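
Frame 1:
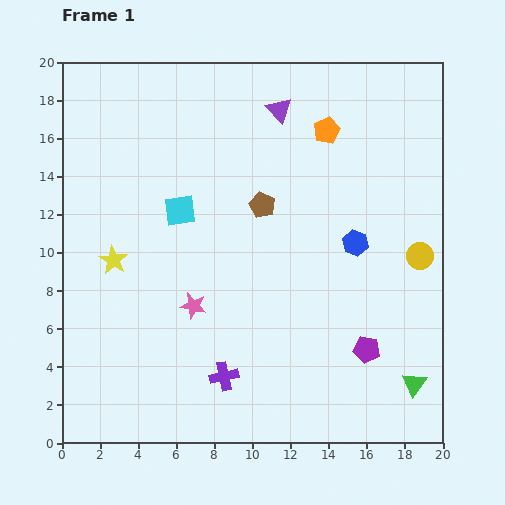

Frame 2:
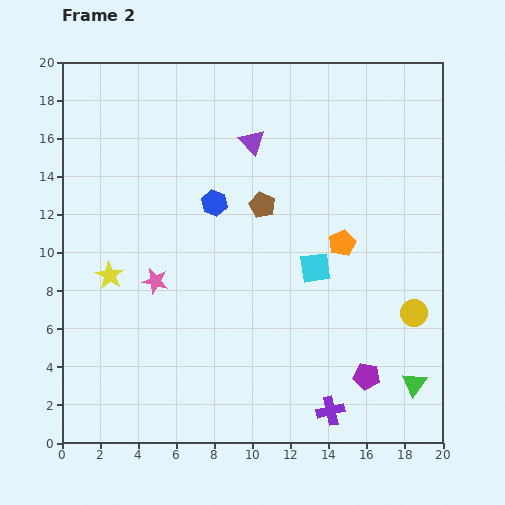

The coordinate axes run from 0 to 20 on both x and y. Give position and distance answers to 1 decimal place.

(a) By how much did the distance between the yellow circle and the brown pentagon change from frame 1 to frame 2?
+1.1

Distance in frame 1: 8.7. Distance in frame 2: 9.8.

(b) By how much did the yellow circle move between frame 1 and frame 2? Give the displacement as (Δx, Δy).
(-0.3, -3.0)

The yellow circle was at (18.8, 9.8) in frame 1 and (18.5, 6.8) in frame 2.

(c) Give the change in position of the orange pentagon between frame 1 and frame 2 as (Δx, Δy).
(0.8, -5.9)

The orange pentagon was at (13.9, 16.4) in frame 1 and (14.7, 10.5) in frame 2.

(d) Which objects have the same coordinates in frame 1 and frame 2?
the green triangle, the brown pentagon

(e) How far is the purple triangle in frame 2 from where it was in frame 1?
2.2

The purple triangle moved from (11.4, 17.5) to (10.0, 15.8), a distance of √(1.4² + 1.7²) ≈ 2.2.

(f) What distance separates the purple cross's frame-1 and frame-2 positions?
5.9

The purple cross moved from (8.5, 3.5) to (14.1, 1.7), a distance of √(5.6² + 1.8²) ≈ 5.9.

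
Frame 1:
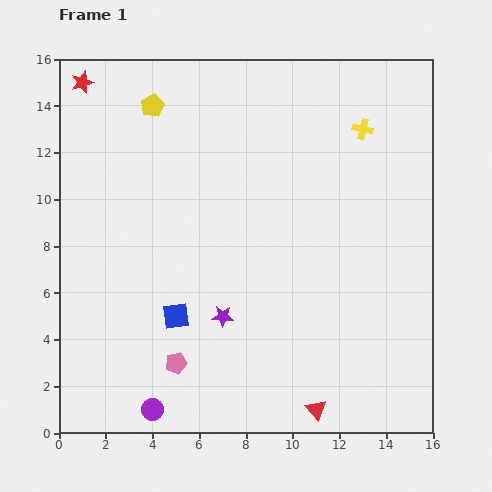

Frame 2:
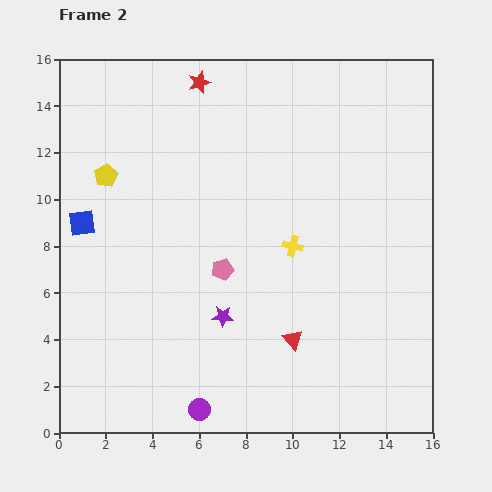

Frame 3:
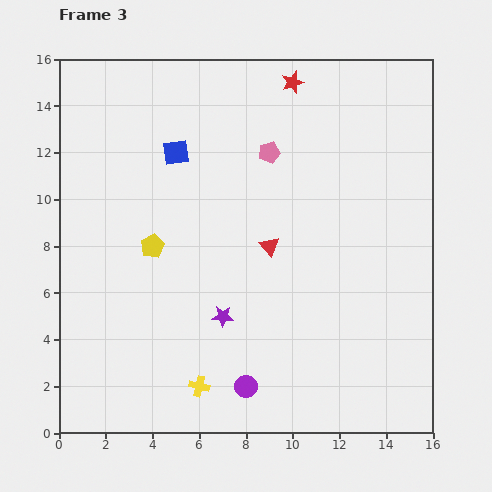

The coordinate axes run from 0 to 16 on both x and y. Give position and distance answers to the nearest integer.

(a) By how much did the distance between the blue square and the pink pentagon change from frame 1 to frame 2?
+4

Distance in frame 1: 2. Distance in frame 2: 6.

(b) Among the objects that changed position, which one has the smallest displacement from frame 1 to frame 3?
the purple circle

(moved 4)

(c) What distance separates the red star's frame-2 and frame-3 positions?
4

The red star moved from (6, 15) to (10, 15), a distance of √(4² + 0²) ≈ 4.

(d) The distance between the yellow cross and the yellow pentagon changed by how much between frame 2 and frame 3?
-3

Distance in frame 2: 9. Distance in frame 3: 6.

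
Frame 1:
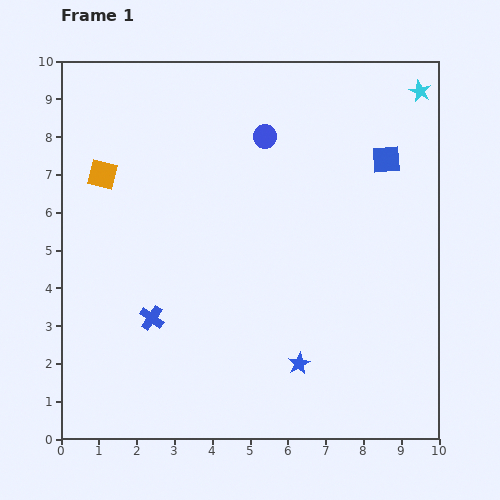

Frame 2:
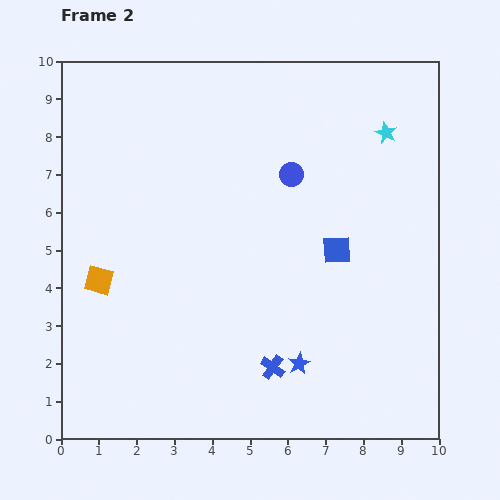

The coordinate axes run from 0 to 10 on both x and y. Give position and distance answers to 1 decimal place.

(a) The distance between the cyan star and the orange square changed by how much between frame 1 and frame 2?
-0.2

Distance in frame 1: 8.7. Distance in frame 2: 8.5.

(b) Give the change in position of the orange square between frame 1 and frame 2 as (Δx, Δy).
(-0.1, -2.8)

The orange square was at (1.1, 7.0) in frame 1 and (1.0, 4.2) in frame 2.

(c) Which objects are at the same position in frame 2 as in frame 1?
the blue star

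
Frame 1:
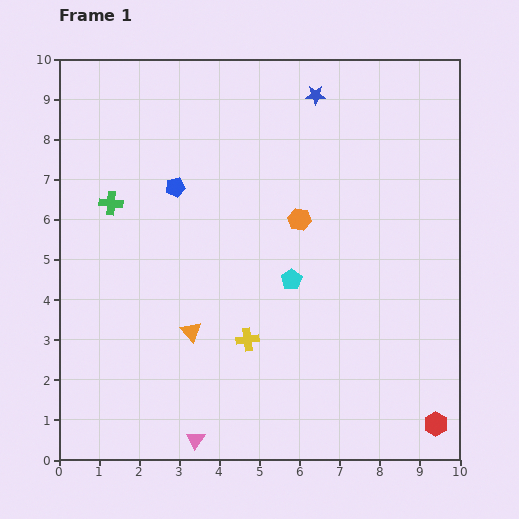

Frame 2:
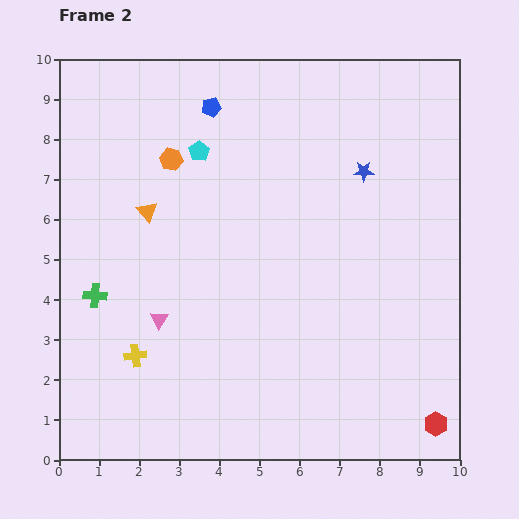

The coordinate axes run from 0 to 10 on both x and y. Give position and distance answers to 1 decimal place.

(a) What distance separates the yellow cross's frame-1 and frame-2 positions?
2.8

The yellow cross moved from (4.7, 3.0) to (1.9, 2.6), a distance of √(2.8² + 0.4²) ≈ 2.8.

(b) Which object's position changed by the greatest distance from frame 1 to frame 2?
the cyan pentagon

(moved 3.9; next 3.5)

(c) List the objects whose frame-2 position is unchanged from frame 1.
the red hexagon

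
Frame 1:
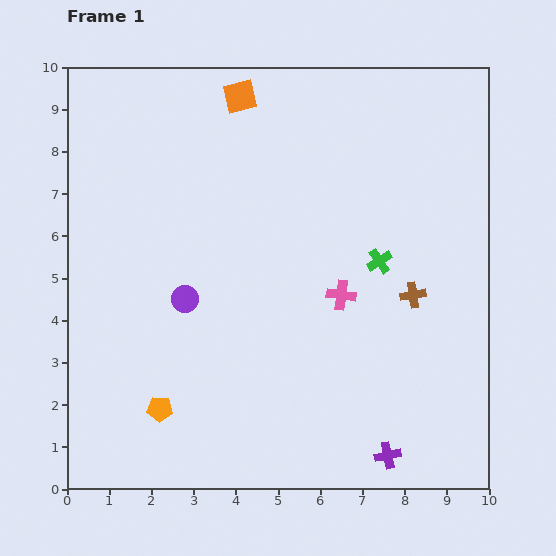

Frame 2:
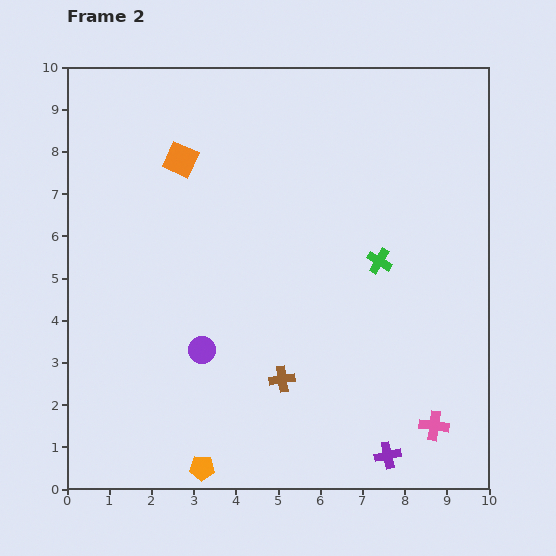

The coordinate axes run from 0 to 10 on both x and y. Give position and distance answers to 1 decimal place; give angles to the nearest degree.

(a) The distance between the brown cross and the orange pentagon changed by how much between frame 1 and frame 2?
-3.8

Distance in frame 1: 6.6. Distance in frame 2: 2.8.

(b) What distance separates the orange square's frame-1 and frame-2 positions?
2.1

The orange square moved from (4.1, 9.3) to (2.7, 7.8), a distance of √(1.4² + 1.5²) ≈ 2.1.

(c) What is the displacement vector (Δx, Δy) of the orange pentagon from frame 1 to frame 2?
(1.0, -1.4)

The orange pentagon was at (2.2, 1.9) in frame 1 and (3.2, 0.5) in frame 2.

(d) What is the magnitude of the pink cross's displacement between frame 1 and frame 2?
3.8

The pink cross moved from (6.5, 4.6) to (8.7, 1.5), a distance of √(2.2² + 3.1²) ≈ 3.8.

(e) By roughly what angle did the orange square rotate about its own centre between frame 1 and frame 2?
37° clockwise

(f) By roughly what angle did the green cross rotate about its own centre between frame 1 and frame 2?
26° counter-clockwise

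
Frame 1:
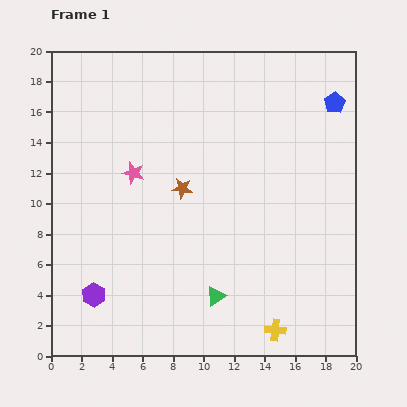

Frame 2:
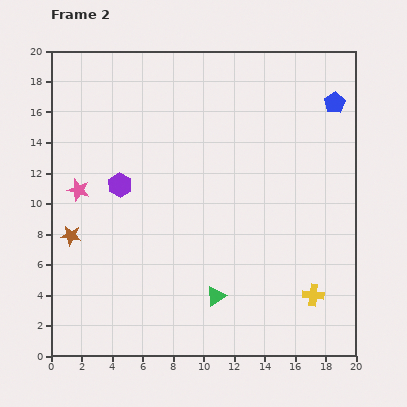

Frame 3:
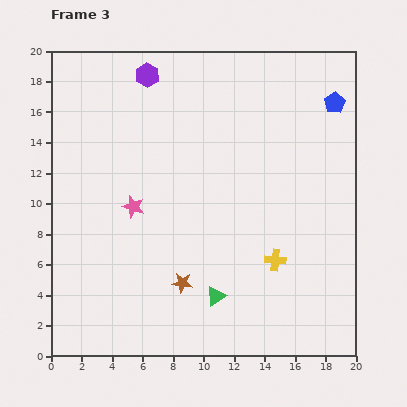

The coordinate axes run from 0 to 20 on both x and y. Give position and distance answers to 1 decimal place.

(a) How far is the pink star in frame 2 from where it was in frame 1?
3.8

The pink star moved from (5.4, 12.0) to (1.8, 10.9), a distance of √(3.6² + 1.1²) ≈ 3.8.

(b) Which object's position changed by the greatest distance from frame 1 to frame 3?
the purple hexagon

(moved 14.8; next 6.2)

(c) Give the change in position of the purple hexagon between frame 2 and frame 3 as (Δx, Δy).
(1.8, 7.2)

The purple hexagon was at (4.5, 11.2) in frame 2 and (6.3, 18.4) in frame 3.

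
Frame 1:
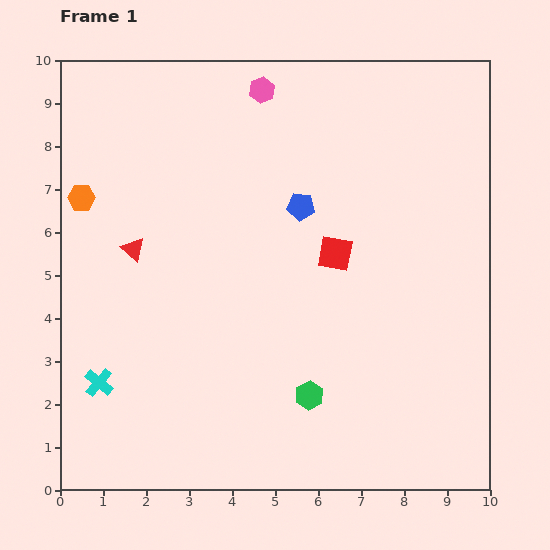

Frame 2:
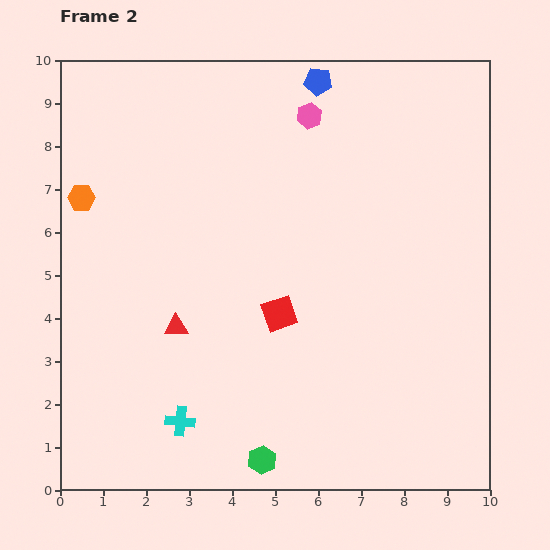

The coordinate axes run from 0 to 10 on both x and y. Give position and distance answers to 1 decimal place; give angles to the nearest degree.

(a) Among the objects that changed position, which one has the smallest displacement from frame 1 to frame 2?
the pink hexagon

(moved 1.3)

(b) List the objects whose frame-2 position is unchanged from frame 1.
the orange hexagon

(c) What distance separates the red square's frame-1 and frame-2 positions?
1.9

The red square moved from (6.4, 5.5) to (5.1, 4.1), a distance of √(1.3² + 1.4²) ≈ 1.9.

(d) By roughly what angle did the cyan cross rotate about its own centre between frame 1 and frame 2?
34° counter-clockwise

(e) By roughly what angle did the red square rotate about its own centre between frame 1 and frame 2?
29° counter-clockwise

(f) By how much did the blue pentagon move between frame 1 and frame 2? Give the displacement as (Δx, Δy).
(0.4, 2.9)

The blue pentagon was at (5.6, 6.6) in frame 1 and (6.0, 9.5) in frame 2.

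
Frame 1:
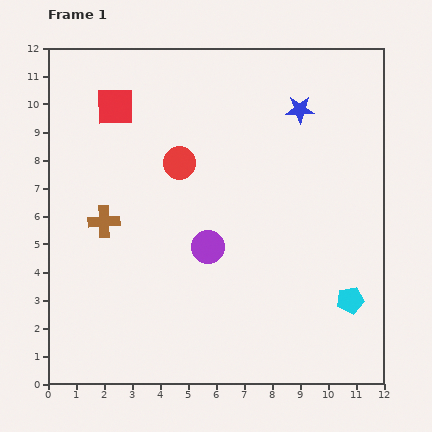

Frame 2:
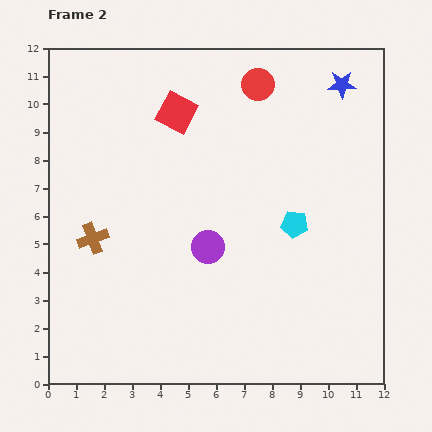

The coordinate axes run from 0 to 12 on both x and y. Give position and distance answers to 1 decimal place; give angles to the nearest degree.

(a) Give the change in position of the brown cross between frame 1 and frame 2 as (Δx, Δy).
(-0.4, -0.6)

The brown cross was at (2.0, 5.8) in frame 1 and (1.6, 5.2) in frame 2.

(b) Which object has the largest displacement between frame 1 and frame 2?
the red circle

(moved 4.0; next 3.4)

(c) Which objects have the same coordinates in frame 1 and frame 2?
the purple circle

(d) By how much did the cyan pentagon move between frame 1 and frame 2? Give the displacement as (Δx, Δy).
(-2.0, 2.7)

The cyan pentagon was at (10.8, 3.0) in frame 1 and (8.8, 5.7) in frame 2.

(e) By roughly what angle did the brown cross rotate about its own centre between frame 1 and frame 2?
18° counter-clockwise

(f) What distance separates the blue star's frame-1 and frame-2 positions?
1.7

The blue star moved from (9.0, 9.8) to (10.5, 10.7), a distance of √(1.5² + 0.9²) ≈ 1.7.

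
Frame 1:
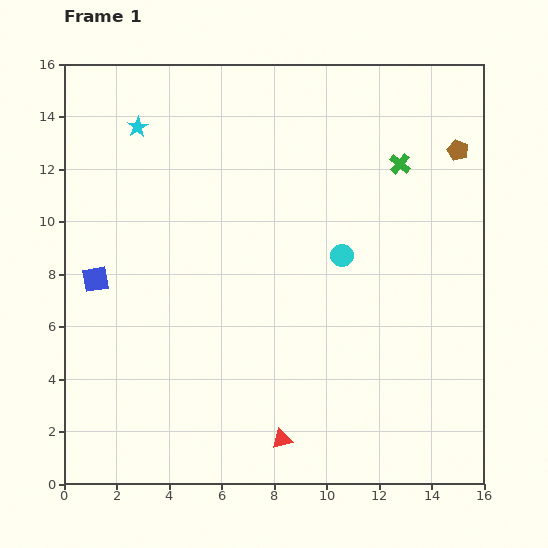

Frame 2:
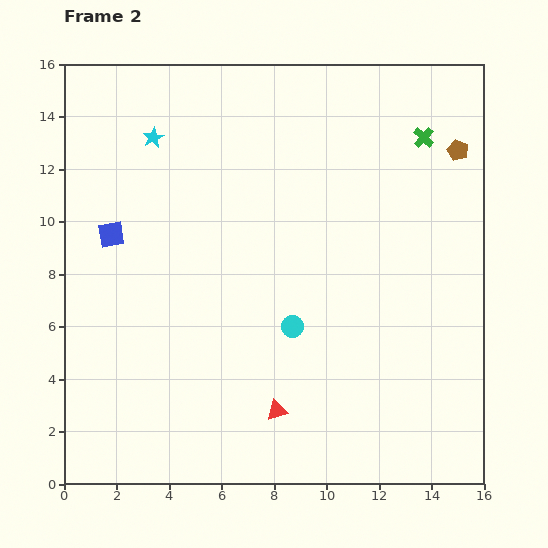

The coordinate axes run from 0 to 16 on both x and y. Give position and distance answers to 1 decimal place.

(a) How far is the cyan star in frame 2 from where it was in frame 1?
0.7

The cyan star moved from (2.8, 13.6) to (3.4, 13.2), a distance of √(0.6² + 0.4²) ≈ 0.7.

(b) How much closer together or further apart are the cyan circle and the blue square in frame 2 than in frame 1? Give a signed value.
-1.7

Distance in frame 1: 9.4. Distance in frame 2: 7.7.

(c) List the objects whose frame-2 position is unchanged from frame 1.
the brown pentagon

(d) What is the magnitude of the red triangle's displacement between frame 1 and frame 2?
1.1

The red triangle moved from (8.3, 1.7) to (8.1, 2.8), a distance of √(0.2² + 1.1²) ≈ 1.1.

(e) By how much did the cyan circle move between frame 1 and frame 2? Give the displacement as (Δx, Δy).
(-1.9, -2.7)

The cyan circle was at (10.6, 8.7) in frame 1 and (8.7, 6.0) in frame 2.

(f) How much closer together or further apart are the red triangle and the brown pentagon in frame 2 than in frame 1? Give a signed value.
-0.8

Distance in frame 1: 12.9. Distance in frame 2: 12.1.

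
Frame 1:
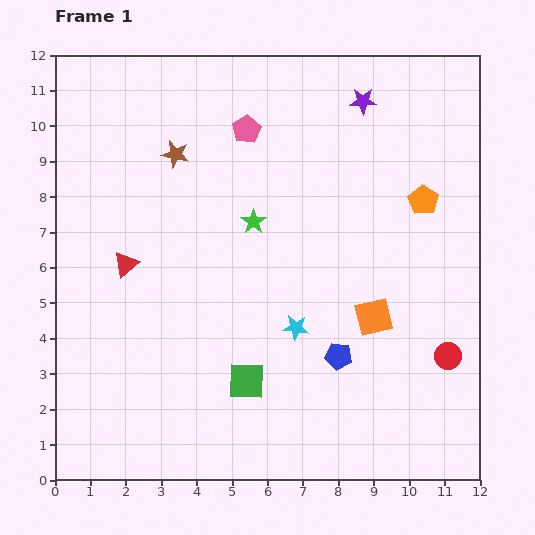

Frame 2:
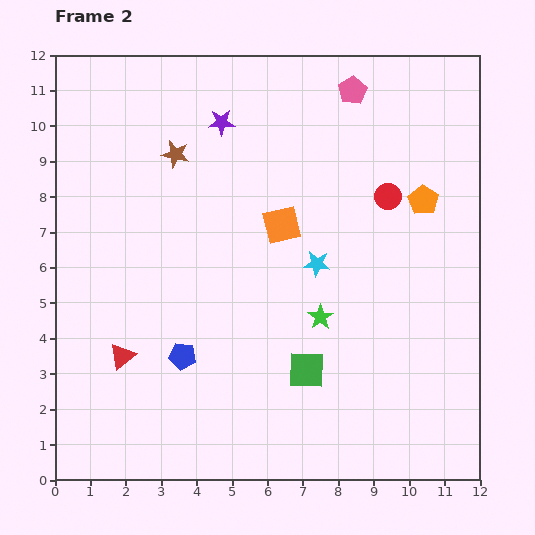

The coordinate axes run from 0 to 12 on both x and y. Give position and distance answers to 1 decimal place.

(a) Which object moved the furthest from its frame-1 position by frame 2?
the red circle

(moved 4.8; next 4.4)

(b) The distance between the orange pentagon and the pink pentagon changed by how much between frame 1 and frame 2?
-1.7

Distance in frame 1: 5.4. Distance in frame 2: 3.7.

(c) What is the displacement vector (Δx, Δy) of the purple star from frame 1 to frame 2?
(-4.0, -0.6)

The purple star was at (8.7, 10.7) in frame 1 and (4.7, 10.1) in frame 2.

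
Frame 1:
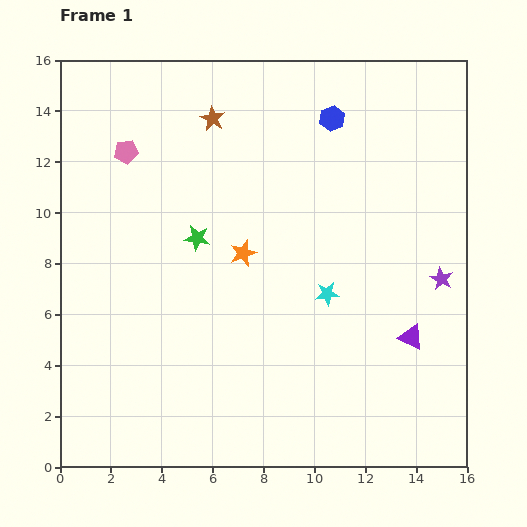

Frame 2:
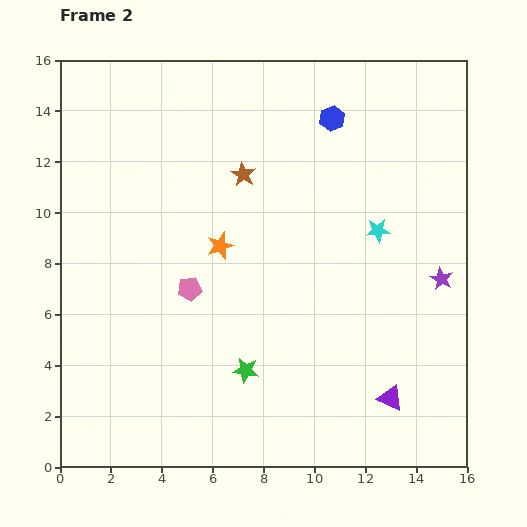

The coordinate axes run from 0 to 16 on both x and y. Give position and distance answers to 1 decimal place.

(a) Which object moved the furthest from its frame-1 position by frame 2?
the pink pentagon

(moved 6.0; next 5.5)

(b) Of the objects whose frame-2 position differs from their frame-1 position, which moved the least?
the orange star

(moved 0.9)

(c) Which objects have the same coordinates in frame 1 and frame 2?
the blue hexagon, the purple star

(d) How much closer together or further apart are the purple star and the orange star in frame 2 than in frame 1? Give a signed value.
+0.9

Distance in frame 1: 7.9. Distance in frame 2: 8.8.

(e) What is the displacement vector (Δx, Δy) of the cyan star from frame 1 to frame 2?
(2.0, 2.5)

The cyan star was at (10.5, 6.8) in frame 1 and (12.5, 9.3) in frame 2.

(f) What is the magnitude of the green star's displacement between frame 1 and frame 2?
5.5

The green star moved from (5.4, 9.0) to (7.3, 3.8), a distance of √(1.9² + 5.2²) ≈ 5.5.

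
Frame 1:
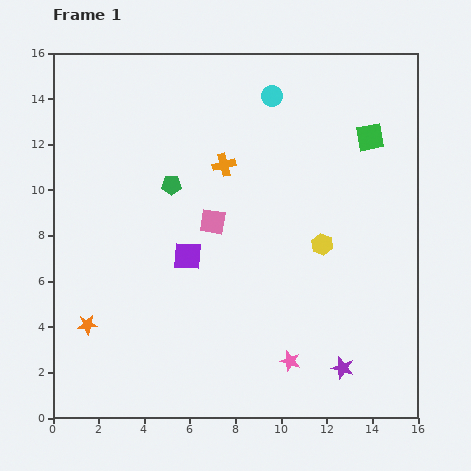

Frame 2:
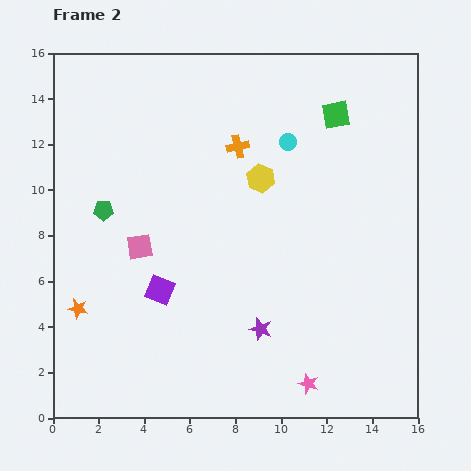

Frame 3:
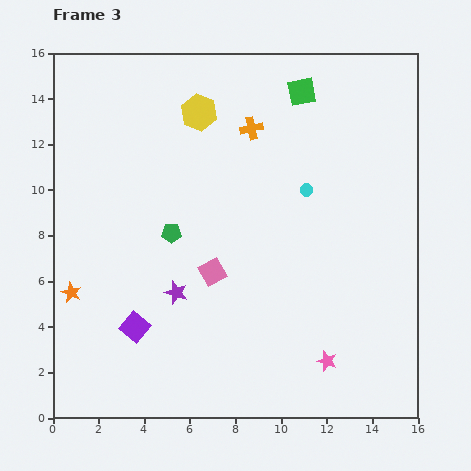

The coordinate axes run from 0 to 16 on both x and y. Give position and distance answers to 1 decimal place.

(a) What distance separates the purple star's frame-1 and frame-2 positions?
4.0

The purple star moved from (12.7, 2.2) to (9.1, 3.9), a distance of √(3.6² + 1.7²) ≈ 4.0.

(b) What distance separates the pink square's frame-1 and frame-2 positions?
3.4

The pink square moved from (7.0, 8.6) to (3.8, 7.5), a distance of √(3.2² + 1.1²) ≈ 3.4.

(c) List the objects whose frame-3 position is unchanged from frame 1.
none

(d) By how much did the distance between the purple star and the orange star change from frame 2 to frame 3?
-3.5

Distance in frame 2: 8.1. Distance in frame 3: 4.6.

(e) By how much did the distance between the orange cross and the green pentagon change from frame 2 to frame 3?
-0.7

Distance in frame 2: 6.5. Distance in frame 3: 5.8.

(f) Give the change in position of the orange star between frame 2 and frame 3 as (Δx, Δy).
(-0.3, 0.7)

The orange star was at (1.1, 4.8) in frame 2 and (0.8, 5.5) in frame 3.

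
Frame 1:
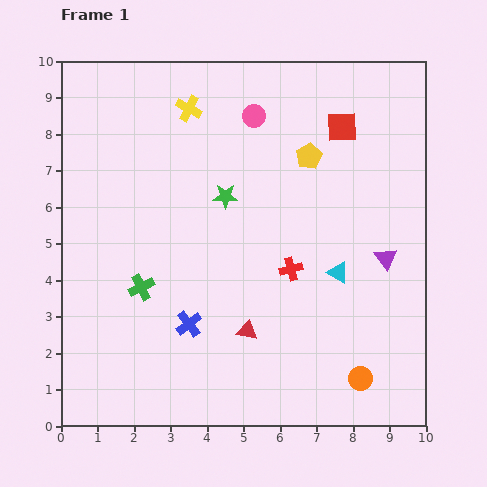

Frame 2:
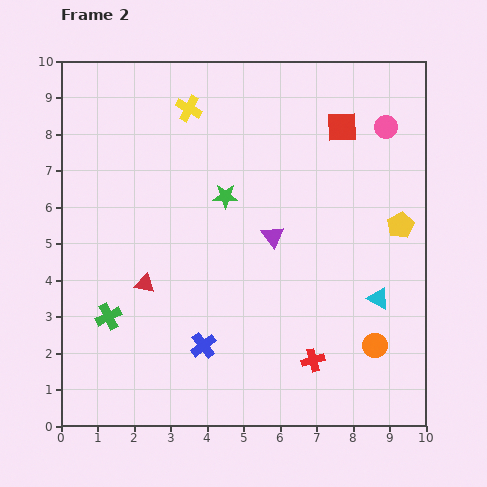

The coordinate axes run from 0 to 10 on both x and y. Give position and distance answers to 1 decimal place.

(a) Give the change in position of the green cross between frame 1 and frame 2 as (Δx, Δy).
(-0.9, -0.8)

The green cross was at (2.2, 3.8) in frame 1 and (1.3, 3.0) in frame 2.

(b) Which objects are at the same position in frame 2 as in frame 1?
the yellow cross, the green star, the red square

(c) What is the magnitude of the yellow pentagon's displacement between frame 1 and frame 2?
3.1

The yellow pentagon moved from (6.8, 7.4) to (9.3, 5.5), a distance of √(2.5² + 1.9²) ≈ 3.1.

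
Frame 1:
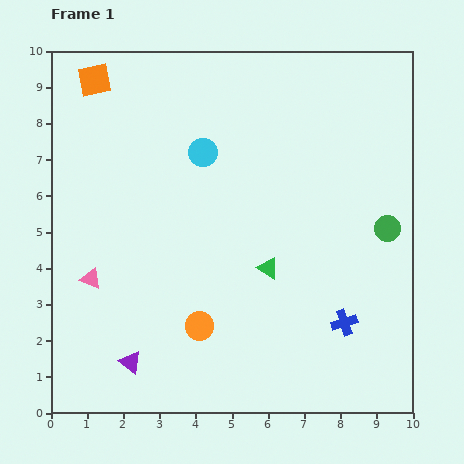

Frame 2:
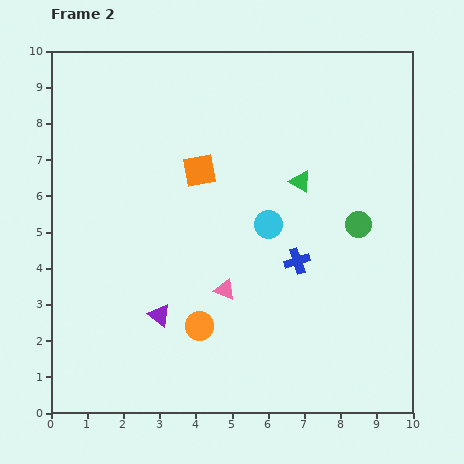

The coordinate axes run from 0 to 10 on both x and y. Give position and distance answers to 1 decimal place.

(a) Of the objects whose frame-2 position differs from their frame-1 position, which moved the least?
the green circle

(moved 0.8)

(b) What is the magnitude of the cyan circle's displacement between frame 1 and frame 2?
2.7

The cyan circle moved from (4.2, 7.2) to (6.0, 5.2), a distance of √(1.8² + 2.0²) ≈ 2.7.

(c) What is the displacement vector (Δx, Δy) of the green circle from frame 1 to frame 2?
(-0.8, 0.1)

The green circle was at (9.3, 5.1) in frame 1 and (8.5, 5.2) in frame 2.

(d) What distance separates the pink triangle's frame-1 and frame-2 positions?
3.7

The pink triangle moved from (1.1, 3.7) to (4.8, 3.4), a distance of √(3.7² + 0.3²) ≈ 3.7.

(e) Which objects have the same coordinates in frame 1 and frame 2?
the orange circle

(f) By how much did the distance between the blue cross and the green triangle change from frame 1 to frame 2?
-0.4

Distance in frame 1: 2.6. Distance in frame 2: 2.2.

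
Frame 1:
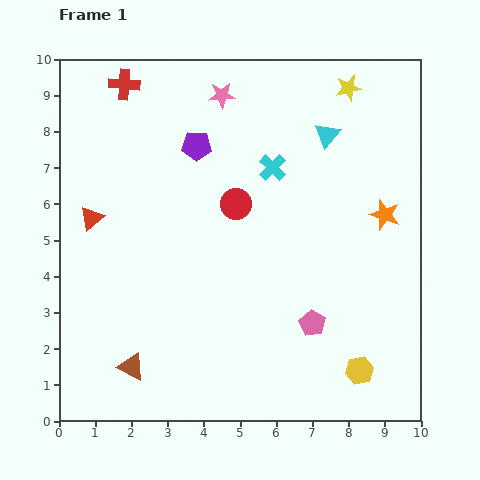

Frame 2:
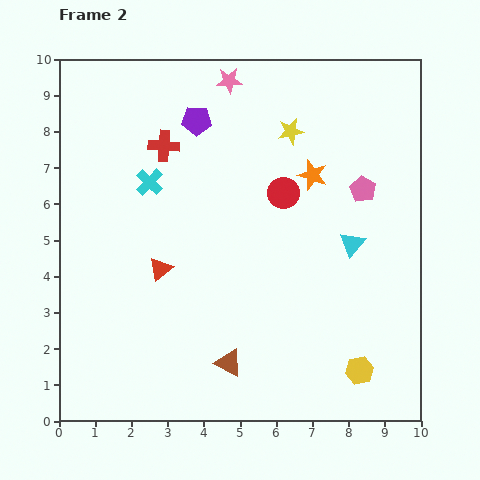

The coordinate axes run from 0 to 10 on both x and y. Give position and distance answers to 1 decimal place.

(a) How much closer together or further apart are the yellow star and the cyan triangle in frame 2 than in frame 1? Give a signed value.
+2.1

Distance in frame 1: 1.4. Distance in frame 2: 3.5.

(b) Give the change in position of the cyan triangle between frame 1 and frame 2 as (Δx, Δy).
(0.7, -3.0)

The cyan triangle was at (7.4, 7.9) in frame 1 and (8.1, 4.9) in frame 2.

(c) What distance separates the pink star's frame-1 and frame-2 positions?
0.4

The pink star moved from (4.5, 9.0) to (4.7, 9.4), a distance of √(0.2² + 0.4²) ≈ 0.4.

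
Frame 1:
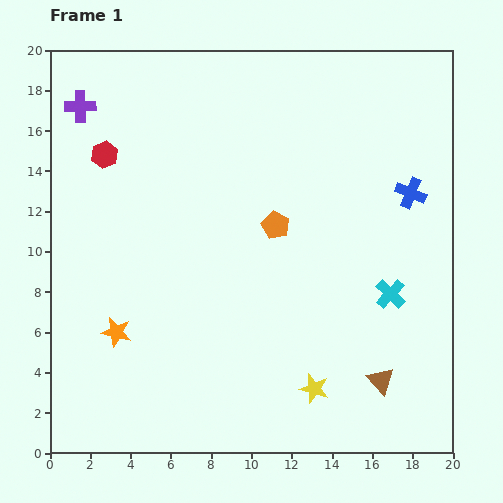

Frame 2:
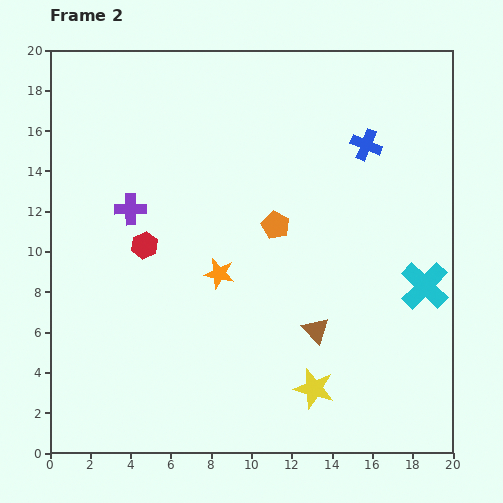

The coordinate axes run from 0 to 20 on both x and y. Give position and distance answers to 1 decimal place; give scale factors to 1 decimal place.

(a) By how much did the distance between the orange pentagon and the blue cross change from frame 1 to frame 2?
-0.9

Distance in frame 1: 6.9. Distance in frame 2: 6.0.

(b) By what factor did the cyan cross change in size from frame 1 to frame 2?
1.6×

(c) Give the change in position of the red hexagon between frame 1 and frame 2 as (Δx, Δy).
(2.0, -4.5)

The red hexagon was at (2.7, 14.8) in frame 1 and (4.7, 10.3) in frame 2.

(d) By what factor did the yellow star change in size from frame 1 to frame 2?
1.4×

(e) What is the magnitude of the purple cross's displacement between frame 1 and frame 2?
5.7

The purple cross moved from (1.5, 17.2) to (4.0, 12.1), a distance of √(2.5² + 5.1²) ≈ 5.7.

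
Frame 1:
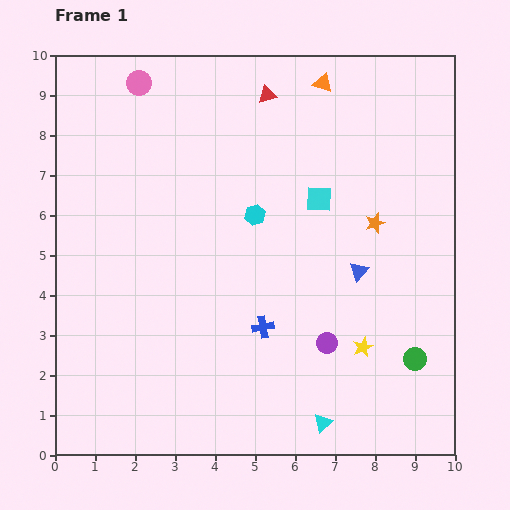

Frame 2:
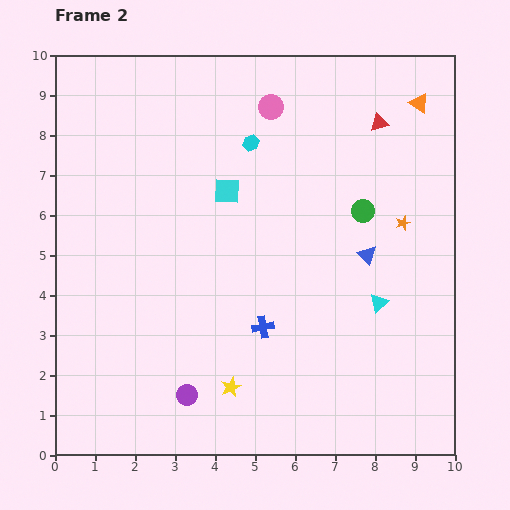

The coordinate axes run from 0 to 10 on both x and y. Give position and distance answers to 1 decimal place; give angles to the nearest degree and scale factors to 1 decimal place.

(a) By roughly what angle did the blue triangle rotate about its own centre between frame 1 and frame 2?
28° counter-clockwise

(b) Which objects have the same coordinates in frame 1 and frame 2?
the blue cross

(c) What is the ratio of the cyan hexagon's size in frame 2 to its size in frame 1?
0.8×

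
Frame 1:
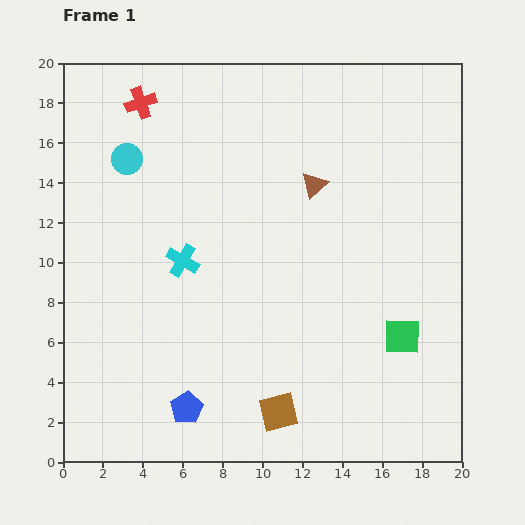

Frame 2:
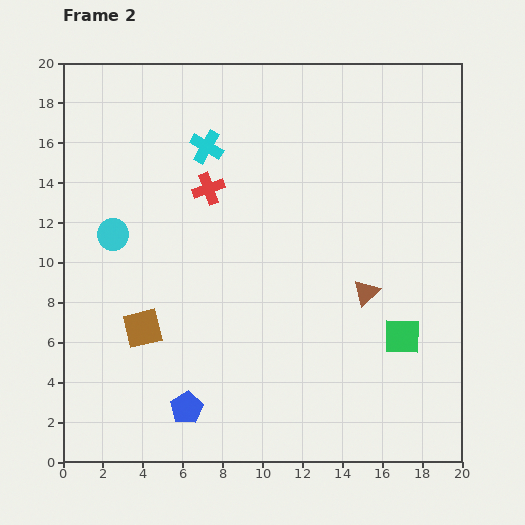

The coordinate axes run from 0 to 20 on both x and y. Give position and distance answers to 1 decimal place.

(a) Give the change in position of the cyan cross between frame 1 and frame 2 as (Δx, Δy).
(1.2, 5.7)

The cyan cross was at (6.0, 10.1) in frame 1 and (7.2, 15.8) in frame 2.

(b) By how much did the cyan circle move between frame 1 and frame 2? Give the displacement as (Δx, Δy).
(-0.7, -3.8)

The cyan circle was at (3.2, 15.2) in frame 1 and (2.5, 11.4) in frame 2.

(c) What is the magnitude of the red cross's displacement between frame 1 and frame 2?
5.5

The red cross moved from (3.9, 18.0) to (7.3, 13.7), a distance of √(3.4² + 4.3²) ≈ 5.5.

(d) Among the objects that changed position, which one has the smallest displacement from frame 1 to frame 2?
the cyan circle

(moved 3.9)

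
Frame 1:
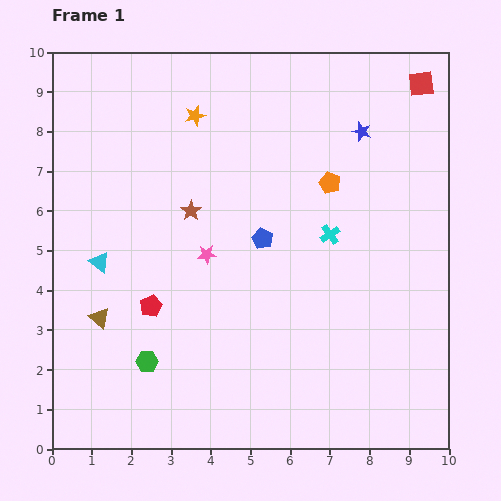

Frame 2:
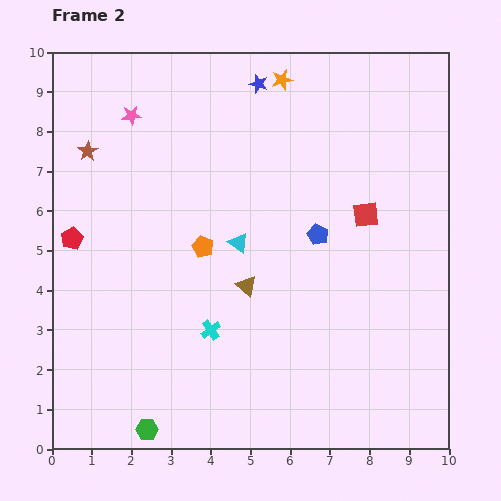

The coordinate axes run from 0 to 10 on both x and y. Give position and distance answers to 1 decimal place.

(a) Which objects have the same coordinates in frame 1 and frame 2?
none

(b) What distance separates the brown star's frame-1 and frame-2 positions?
3.0

The brown star moved from (3.5, 6.0) to (0.9, 7.5), a distance of √(2.6² + 1.5²) ≈ 3.0.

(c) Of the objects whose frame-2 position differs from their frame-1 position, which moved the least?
the blue pentagon

(moved 1.4)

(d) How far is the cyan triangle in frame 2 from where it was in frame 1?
3.5

The cyan triangle moved from (1.2, 4.7) to (4.7, 5.2), a distance of √(3.5² + 0.5²) ≈ 3.5.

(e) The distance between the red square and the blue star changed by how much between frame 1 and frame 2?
+2.4

Distance in frame 1: 1.9. Distance in frame 2: 4.3.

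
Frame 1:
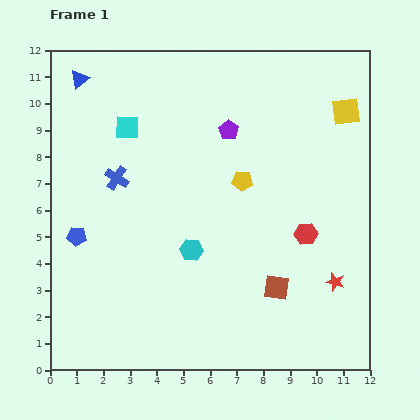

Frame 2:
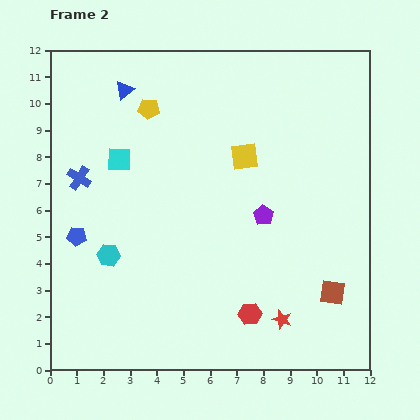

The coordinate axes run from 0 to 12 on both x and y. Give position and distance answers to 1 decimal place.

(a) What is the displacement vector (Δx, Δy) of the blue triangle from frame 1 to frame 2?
(1.7, -0.4)

The blue triangle was at (1.1, 10.9) in frame 1 and (2.8, 10.5) in frame 2.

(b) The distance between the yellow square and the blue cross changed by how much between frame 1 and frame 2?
-2.7

Distance in frame 1: 9.0. Distance in frame 2: 6.3.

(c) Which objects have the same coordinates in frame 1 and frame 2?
the blue pentagon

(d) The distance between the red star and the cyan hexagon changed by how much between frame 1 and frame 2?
+1.4

Distance in frame 1: 5.5. Distance in frame 2: 6.9.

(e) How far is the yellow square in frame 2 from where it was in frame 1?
4.2

The yellow square moved from (11.1, 9.7) to (7.3, 8.0), a distance of √(3.8² + 1.7²) ≈ 4.2.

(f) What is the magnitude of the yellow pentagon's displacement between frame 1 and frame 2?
4.4

The yellow pentagon moved from (7.2, 7.1) to (3.7, 9.8), a distance of √(3.5² + 2.7²) ≈ 4.4.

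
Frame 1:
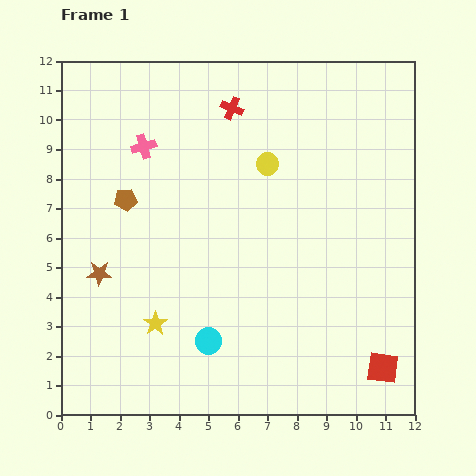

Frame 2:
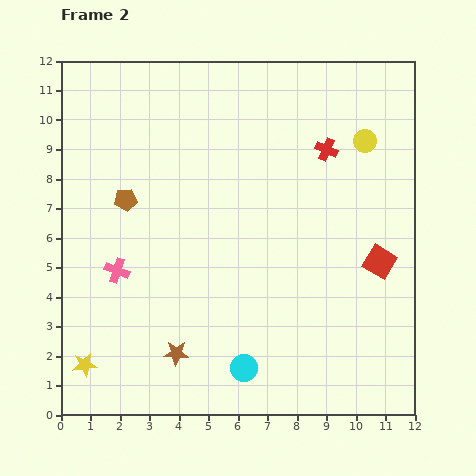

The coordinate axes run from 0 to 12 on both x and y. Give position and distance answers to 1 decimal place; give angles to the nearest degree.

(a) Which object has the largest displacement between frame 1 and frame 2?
the pink cross

(moved 4.3; next 3.7)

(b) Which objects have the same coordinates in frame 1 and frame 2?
the brown pentagon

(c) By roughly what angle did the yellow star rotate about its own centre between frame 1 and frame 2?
26° clockwise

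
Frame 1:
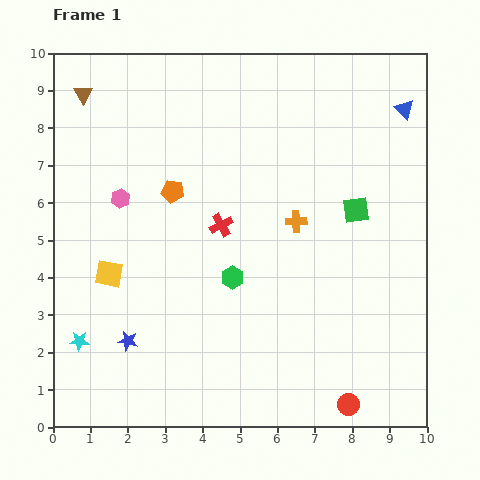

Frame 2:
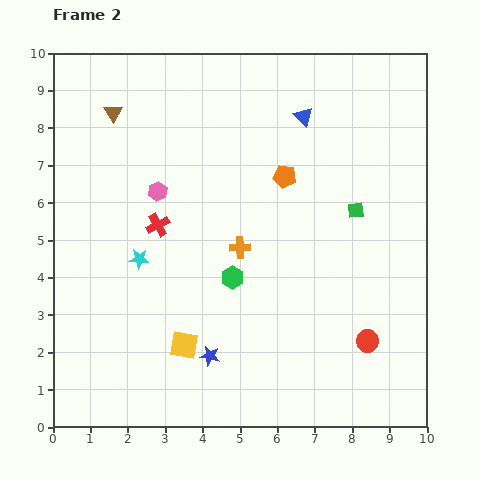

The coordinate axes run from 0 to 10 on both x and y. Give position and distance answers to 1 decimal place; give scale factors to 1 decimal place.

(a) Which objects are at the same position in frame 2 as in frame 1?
the green square, the green hexagon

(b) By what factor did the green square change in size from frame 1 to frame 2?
0.6×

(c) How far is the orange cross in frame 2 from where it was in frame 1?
1.7

The orange cross moved from (6.5, 5.5) to (5.0, 4.8), a distance of √(1.5² + 0.7²) ≈ 1.7.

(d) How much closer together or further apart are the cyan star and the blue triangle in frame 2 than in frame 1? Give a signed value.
-4.9

Distance in frame 1: 10.7. Distance in frame 2: 5.8.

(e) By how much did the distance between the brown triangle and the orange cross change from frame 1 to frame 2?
-1.6

Distance in frame 1: 6.6. Distance in frame 2: 5.0.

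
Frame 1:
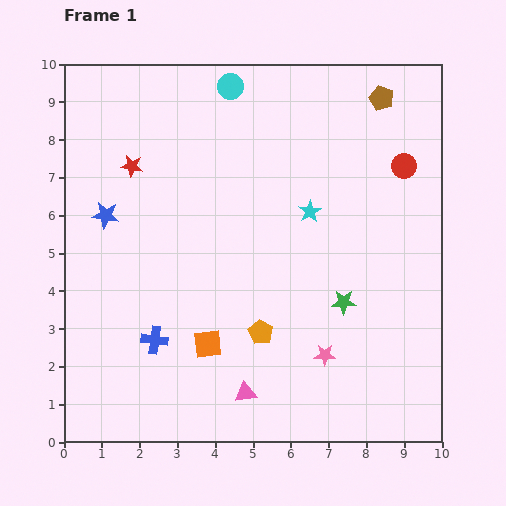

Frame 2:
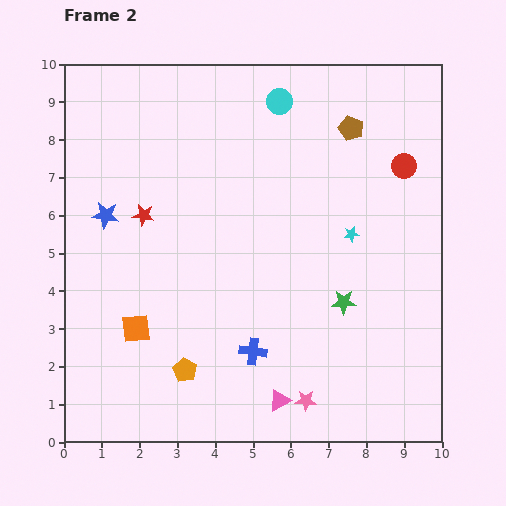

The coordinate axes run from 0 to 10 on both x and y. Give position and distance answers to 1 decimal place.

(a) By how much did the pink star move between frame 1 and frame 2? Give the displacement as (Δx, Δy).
(-0.5, -1.2)

The pink star was at (6.9, 2.3) in frame 1 and (6.4, 1.1) in frame 2.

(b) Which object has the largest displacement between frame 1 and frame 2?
the blue cross

(moved 2.6; next 2.2)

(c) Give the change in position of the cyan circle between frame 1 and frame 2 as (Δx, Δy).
(1.3, -0.4)

The cyan circle was at (4.4, 9.4) in frame 1 and (5.7, 9.0) in frame 2.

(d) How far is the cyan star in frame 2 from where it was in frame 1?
1.3

The cyan star moved from (6.5, 6.1) to (7.6, 5.5), a distance of √(1.1² + 0.6²) ≈ 1.3.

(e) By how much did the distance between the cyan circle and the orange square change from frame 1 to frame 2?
+0.3

Distance in frame 1: 6.8. Distance in frame 2: 7.1.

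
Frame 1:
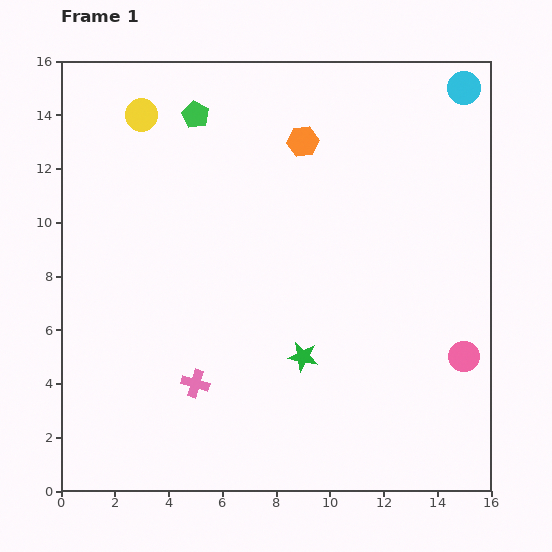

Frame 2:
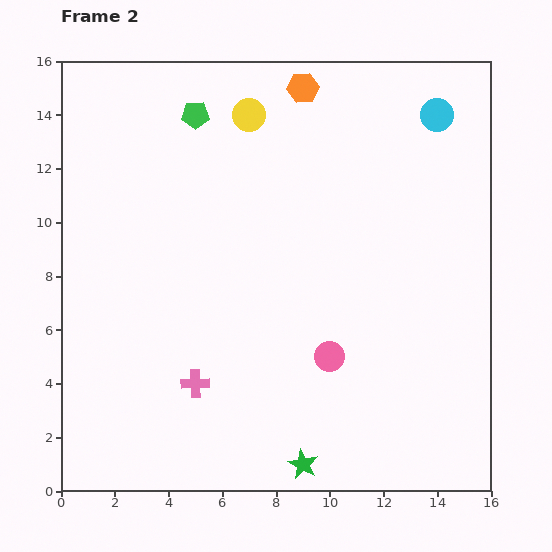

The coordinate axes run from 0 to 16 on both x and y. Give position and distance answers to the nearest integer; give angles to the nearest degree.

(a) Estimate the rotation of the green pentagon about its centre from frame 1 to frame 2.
29° counter-clockwise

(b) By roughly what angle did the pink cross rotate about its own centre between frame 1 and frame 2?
19° counter-clockwise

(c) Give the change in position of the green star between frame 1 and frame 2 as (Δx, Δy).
(0, -4)

The green star was at (9, 5) in frame 1 and (9, 1) in frame 2.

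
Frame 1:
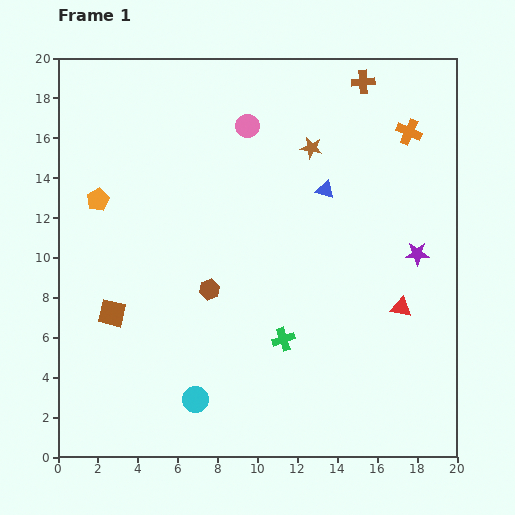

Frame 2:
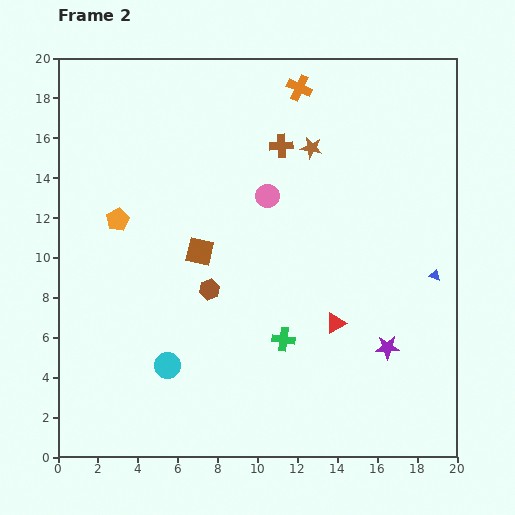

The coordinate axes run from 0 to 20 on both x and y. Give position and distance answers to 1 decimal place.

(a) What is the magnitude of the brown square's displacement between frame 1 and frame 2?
5.4

The brown square moved from (2.7, 7.2) to (7.1, 10.3), a distance of √(4.4² + 3.1²) ≈ 5.4.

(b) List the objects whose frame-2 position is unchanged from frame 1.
the brown hexagon, the green cross, the brown star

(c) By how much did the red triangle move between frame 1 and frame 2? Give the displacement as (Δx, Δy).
(-3.3, -0.8)

The red triangle was at (17.2, 7.5) in frame 1 and (13.9, 6.7) in frame 2.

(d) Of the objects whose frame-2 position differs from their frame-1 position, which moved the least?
the orange pentagon

(moved 1.4)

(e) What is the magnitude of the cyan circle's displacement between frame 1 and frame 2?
2.2

The cyan circle moved from (6.9, 2.9) to (5.5, 4.6), a distance of √(1.4² + 1.7²) ≈ 2.2.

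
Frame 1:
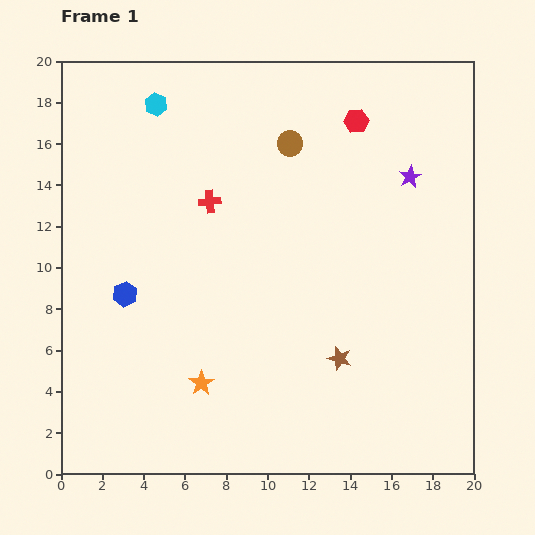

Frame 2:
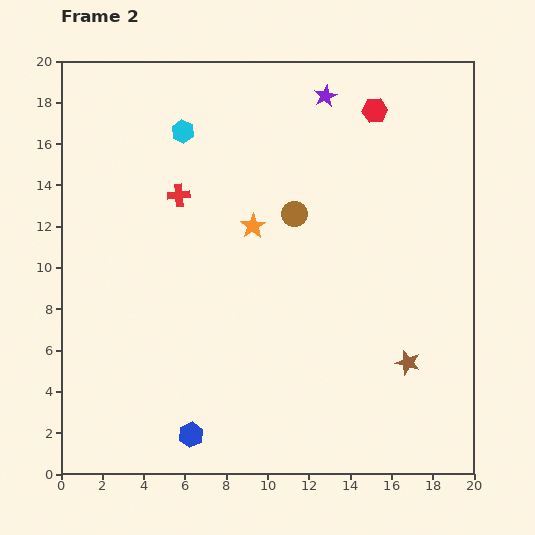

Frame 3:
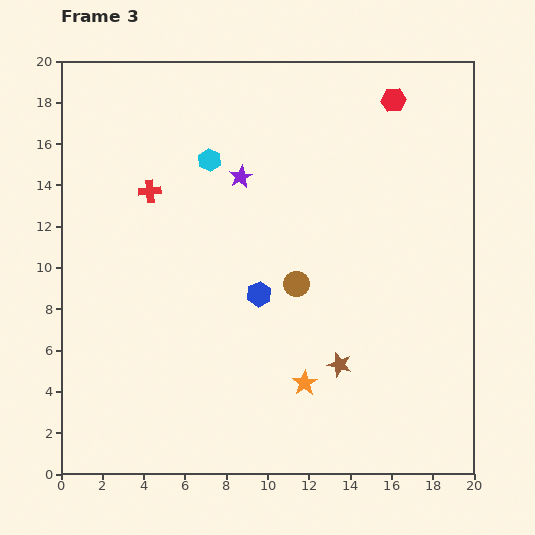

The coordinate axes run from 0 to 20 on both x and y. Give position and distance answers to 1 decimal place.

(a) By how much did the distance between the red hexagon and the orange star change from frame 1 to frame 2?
-6.6

Distance in frame 1: 14.7. Distance in frame 2: 8.1.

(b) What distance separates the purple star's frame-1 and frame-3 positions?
8.2

The purple star moved from (16.9, 14.4) to (8.7, 14.4), a distance of √(8.2² + 0.0²) ≈ 8.2.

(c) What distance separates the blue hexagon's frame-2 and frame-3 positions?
7.6

The blue hexagon moved from (6.3, 1.9) to (9.6, 8.7), a distance of √(3.3² + 6.8²) ≈ 7.6.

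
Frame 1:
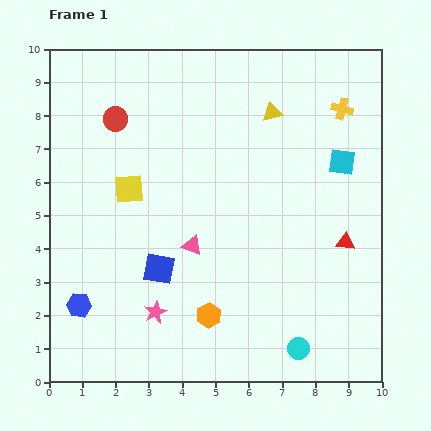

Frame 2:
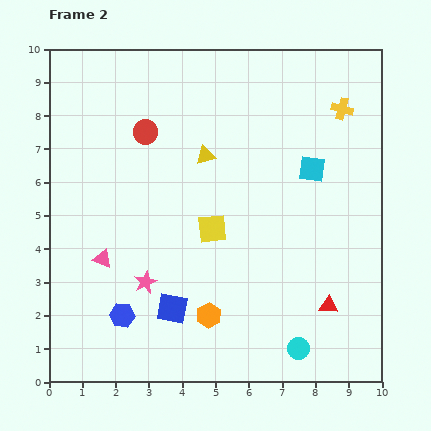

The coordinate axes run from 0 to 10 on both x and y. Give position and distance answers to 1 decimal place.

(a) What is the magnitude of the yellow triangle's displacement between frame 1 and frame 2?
2.4

The yellow triangle moved from (6.7, 8.1) to (4.7, 6.8), a distance of √(2.0² + 1.3²) ≈ 2.4.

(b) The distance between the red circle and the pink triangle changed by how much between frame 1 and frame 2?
-0.4

Distance in frame 1: 4.4. Distance in frame 2: 4.0.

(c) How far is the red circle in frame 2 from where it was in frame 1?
1.0

The red circle moved from (2.0, 7.9) to (2.9, 7.5), a distance of √(0.9² + 0.4²) ≈ 1.0.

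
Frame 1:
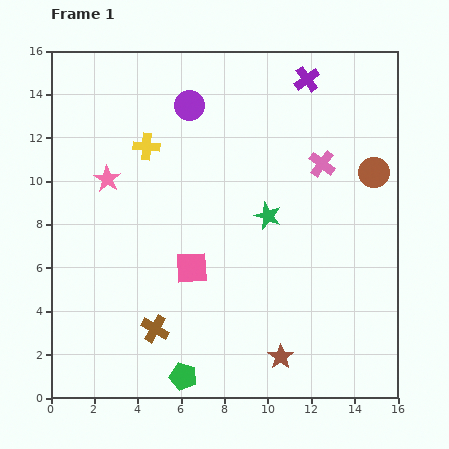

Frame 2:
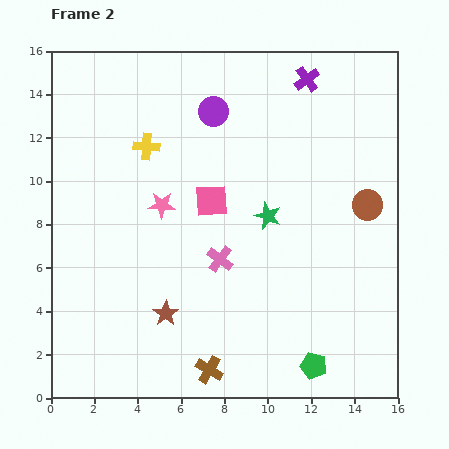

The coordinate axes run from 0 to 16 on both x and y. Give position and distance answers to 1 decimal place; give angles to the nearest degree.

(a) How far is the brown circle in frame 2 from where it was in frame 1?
1.5

The brown circle moved from (14.9, 10.4) to (14.6, 8.9), a distance of √(0.3² + 1.5²) ≈ 1.5.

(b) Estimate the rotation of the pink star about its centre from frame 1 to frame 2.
29° counter-clockwise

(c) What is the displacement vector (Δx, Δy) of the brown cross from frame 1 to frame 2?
(2.5, -1.9)

The brown cross was at (4.8, 3.2) in frame 1 and (7.3, 1.3) in frame 2.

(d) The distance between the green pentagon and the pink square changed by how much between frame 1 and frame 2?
+3.9

Distance in frame 1: 5.0. Distance in frame 2: 8.9.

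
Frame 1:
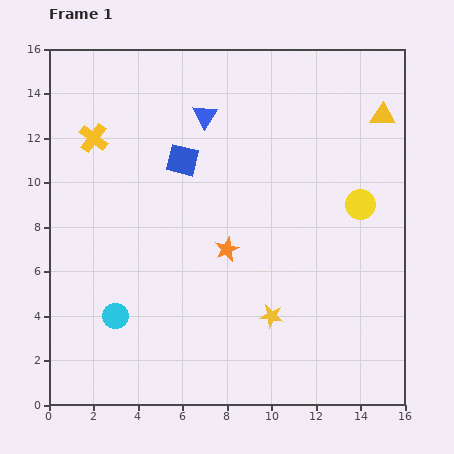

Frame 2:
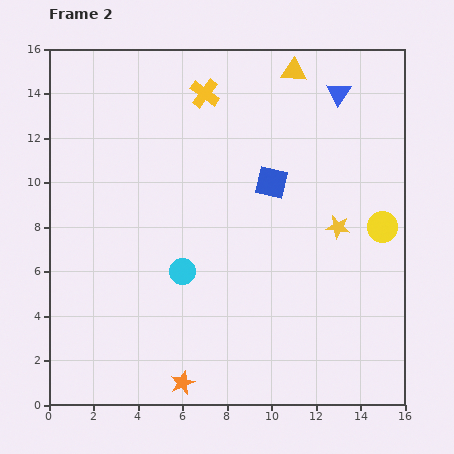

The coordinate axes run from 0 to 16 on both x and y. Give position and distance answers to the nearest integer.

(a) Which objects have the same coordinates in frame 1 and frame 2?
none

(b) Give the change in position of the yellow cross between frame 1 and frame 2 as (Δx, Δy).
(5, 2)

The yellow cross was at (2, 12) in frame 1 and (7, 14) in frame 2.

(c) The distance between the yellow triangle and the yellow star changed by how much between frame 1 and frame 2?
-3

Distance in frame 1: 10. Distance in frame 2: 7.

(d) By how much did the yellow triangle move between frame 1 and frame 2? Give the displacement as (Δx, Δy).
(-4, 2)

The yellow triangle was at (15, 13) in frame 1 and (11, 15) in frame 2.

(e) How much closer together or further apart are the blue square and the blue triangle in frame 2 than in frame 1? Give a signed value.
+3

Distance in frame 1: 2. Distance in frame 2: 5.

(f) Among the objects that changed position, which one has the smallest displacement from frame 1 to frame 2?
the yellow circle

(moved 1)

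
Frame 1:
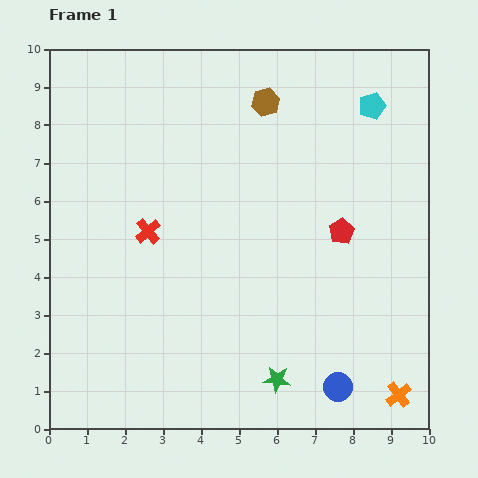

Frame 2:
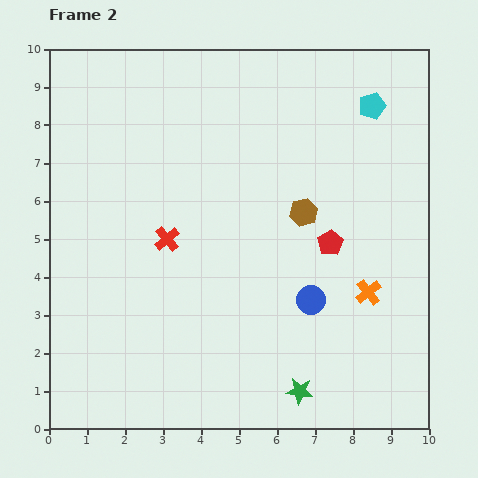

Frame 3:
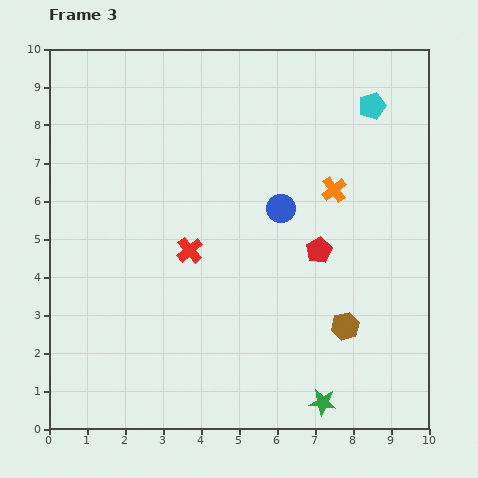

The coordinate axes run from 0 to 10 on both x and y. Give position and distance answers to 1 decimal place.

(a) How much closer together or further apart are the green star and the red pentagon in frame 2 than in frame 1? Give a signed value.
-0.3

Distance in frame 1: 4.3. Distance in frame 2: 4.0.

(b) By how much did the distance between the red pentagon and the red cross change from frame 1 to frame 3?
-1.7

Distance in frame 1: 5.1. Distance in frame 3: 3.4.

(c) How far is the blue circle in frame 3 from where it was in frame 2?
2.5

The blue circle moved from (6.9, 3.4) to (6.1, 5.8), a distance of √(0.8² + 2.4²) ≈ 2.5.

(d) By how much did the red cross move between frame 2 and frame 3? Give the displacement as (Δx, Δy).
(0.6, -0.3)

The red cross was at (3.1, 5.0) in frame 2 and (3.7, 4.7) in frame 3.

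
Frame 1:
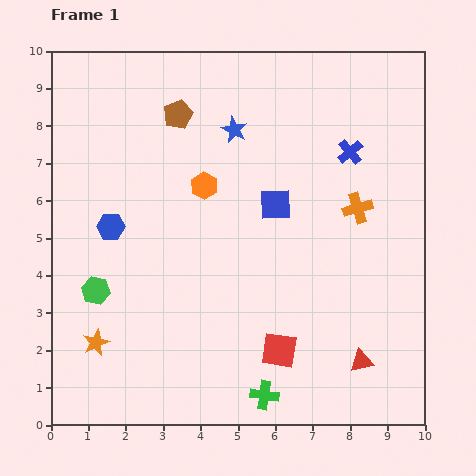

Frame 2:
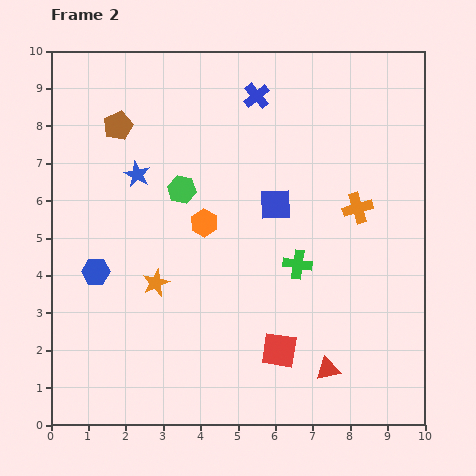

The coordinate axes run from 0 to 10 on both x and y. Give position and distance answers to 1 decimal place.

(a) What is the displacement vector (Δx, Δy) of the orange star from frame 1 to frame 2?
(1.6, 1.6)

The orange star was at (1.2, 2.2) in frame 1 and (2.8, 3.8) in frame 2.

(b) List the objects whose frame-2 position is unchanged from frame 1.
the blue square, the orange cross, the red square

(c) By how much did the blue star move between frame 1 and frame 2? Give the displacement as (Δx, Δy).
(-2.6, -1.2)

The blue star was at (4.9, 7.9) in frame 1 and (2.3, 6.7) in frame 2.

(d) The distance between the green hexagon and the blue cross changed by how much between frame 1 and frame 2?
-4.5

Distance in frame 1: 7.7. Distance in frame 2: 3.2.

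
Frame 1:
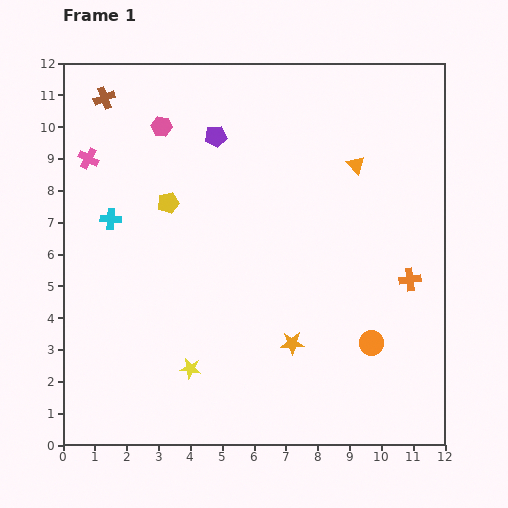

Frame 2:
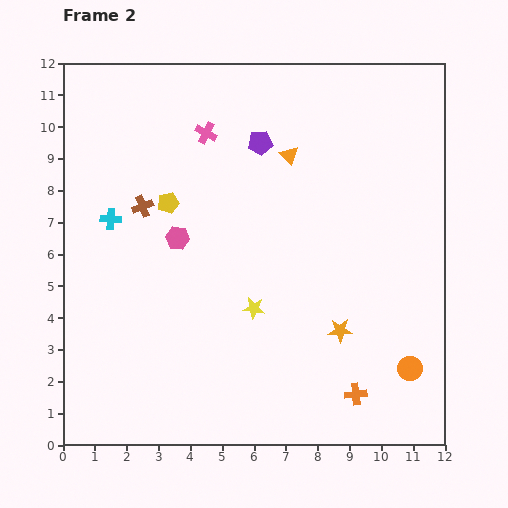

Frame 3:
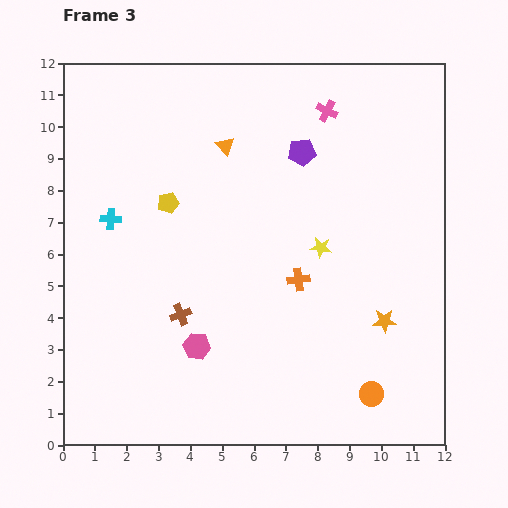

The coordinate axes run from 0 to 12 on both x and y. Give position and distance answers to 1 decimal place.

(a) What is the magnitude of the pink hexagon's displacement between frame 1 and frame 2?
3.5

The pink hexagon moved from (3.1, 10.0) to (3.6, 6.5), a distance of √(0.5² + 3.5²) ≈ 3.5.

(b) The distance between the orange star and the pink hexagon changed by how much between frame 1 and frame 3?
-1.9

Distance in frame 1: 7.9. Distance in frame 3: 6.0.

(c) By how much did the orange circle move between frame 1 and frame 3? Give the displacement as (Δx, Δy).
(0.0, -1.6)

The orange circle was at (9.7, 3.2) in frame 1 and (9.7, 1.6) in frame 3.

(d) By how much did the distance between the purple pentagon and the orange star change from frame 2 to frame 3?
-0.5

Distance in frame 2: 6.4. Distance in frame 3: 5.9.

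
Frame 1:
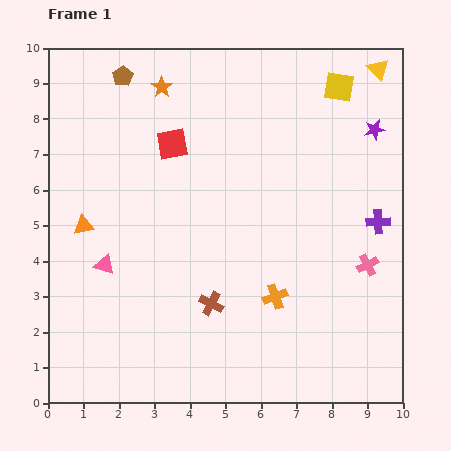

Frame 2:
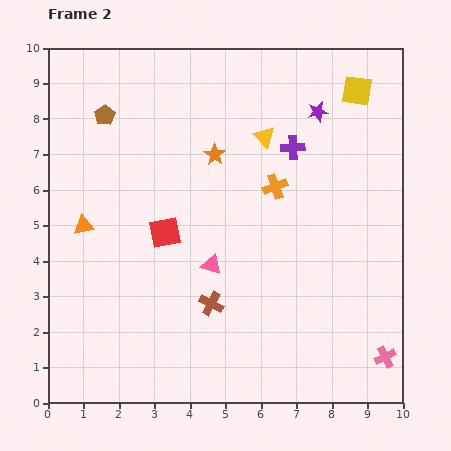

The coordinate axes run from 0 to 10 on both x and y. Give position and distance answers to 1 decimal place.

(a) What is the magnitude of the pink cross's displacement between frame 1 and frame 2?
2.6

The pink cross moved from (9.0, 3.9) to (9.5, 1.3), a distance of √(0.5² + 2.6²) ≈ 2.6.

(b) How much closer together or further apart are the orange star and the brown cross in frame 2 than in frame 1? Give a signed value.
-2.1

Distance in frame 1: 6.3. Distance in frame 2: 4.2.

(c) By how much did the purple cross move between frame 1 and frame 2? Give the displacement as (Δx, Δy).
(-2.4, 2.1)

The purple cross was at (9.3, 5.1) in frame 1 and (6.9, 7.2) in frame 2.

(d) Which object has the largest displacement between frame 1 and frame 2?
the yellow triangle

(moved 3.7; next 3.2)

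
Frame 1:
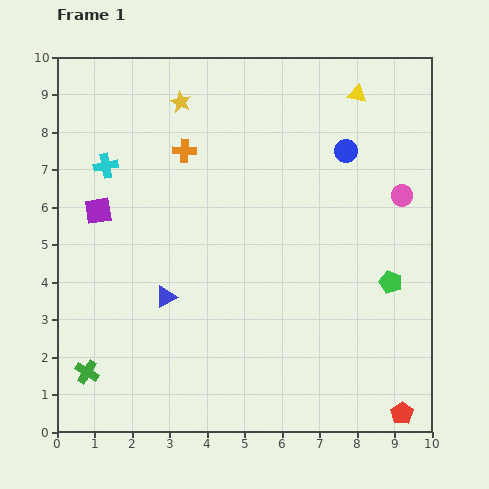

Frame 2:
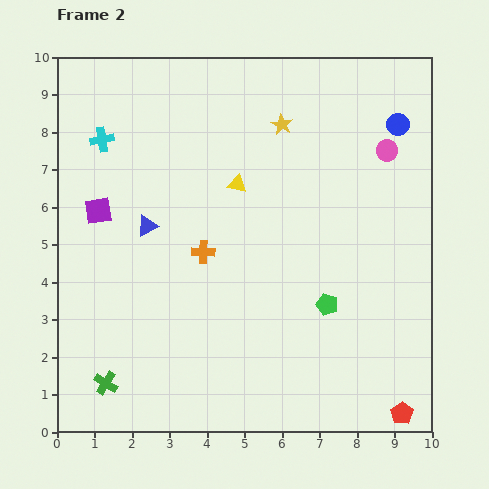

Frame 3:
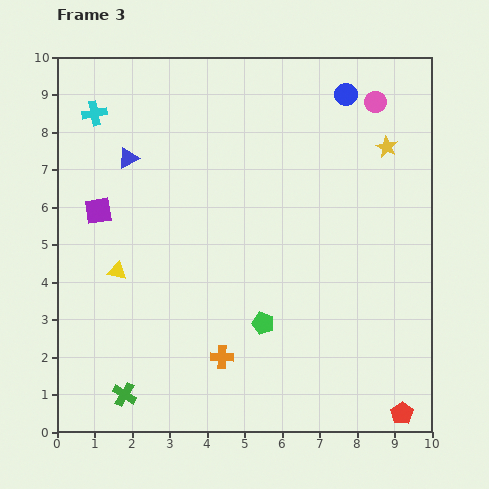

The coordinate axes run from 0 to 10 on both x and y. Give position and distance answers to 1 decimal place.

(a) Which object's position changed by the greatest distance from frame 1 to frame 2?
the yellow triangle

(moved 4.0; next 2.8)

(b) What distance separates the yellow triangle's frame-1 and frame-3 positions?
7.9

The yellow triangle moved from (8.0, 9.0) to (1.6, 4.3), a distance of √(6.4² + 4.7²) ≈ 7.9.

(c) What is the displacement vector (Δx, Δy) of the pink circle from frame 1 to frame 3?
(-0.7, 2.5)

The pink circle was at (9.2, 6.3) in frame 1 and (8.5, 8.8) in frame 3.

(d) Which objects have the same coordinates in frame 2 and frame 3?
the purple square, the red pentagon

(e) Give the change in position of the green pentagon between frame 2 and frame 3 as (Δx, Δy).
(-1.7, -0.5)

The green pentagon was at (7.2, 3.4) in frame 2 and (5.5, 2.9) in frame 3.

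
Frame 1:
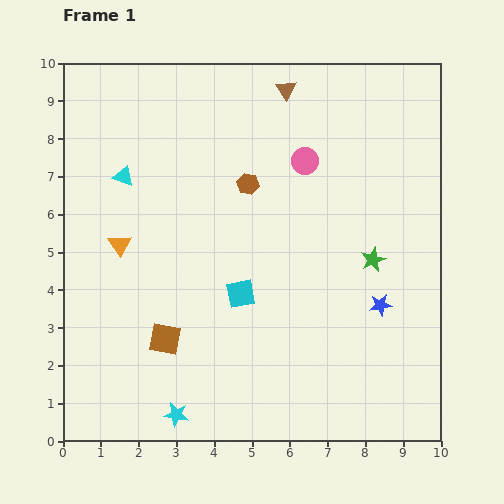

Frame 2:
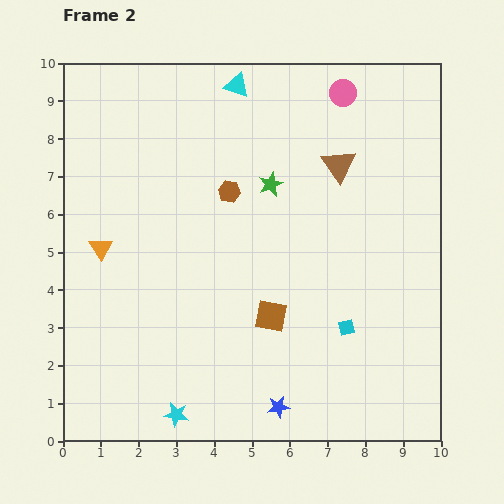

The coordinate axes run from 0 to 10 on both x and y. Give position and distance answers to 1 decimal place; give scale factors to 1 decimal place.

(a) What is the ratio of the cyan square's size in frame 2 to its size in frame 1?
0.6×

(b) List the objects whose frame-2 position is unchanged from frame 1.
the cyan star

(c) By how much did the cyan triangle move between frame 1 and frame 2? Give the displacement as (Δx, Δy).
(3.0, 2.4)

The cyan triangle was at (1.6, 7.0) in frame 1 and (4.6, 9.4) in frame 2.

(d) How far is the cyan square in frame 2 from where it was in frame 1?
2.9

The cyan square moved from (4.7, 3.9) to (7.5, 3.0), a distance of √(2.8² + 0.9²) ≈ 2.9.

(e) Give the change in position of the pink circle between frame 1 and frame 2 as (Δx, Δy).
(1.0, 1.8)

The pink circle was at (6.4, 7.4) in frame 1 and (7.4, 9.2) in frame 2.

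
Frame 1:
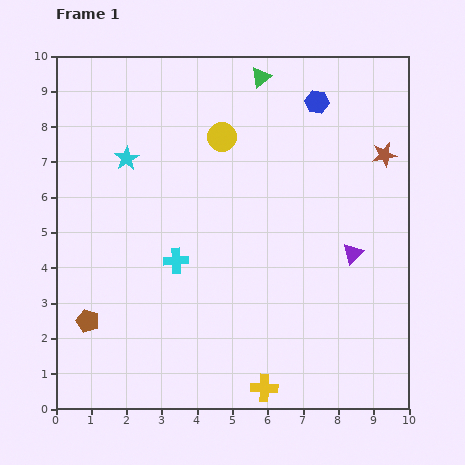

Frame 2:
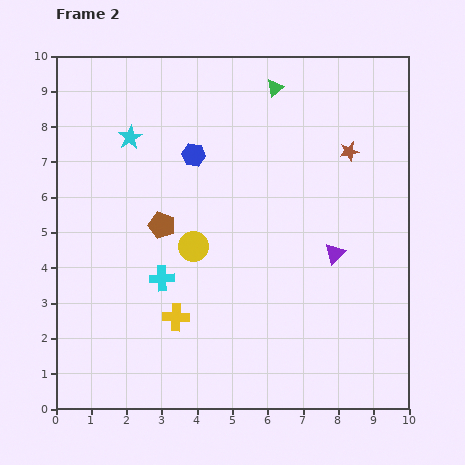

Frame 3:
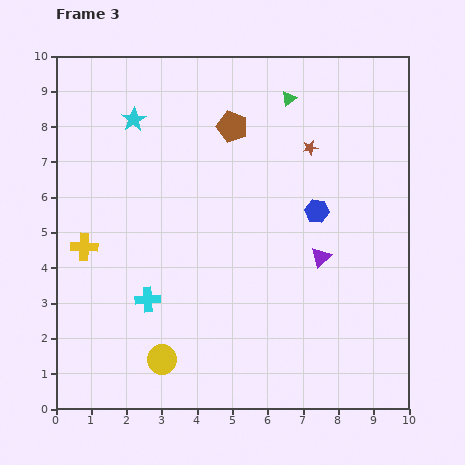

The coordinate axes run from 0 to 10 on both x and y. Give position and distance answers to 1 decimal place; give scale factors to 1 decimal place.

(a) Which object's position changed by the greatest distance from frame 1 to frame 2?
the blue hexagon

(moved 3.8; next 3.4)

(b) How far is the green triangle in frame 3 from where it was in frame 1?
1.0

The green triangle moved from (5.8, 9.4) to (6.6, 8.8), a distance of √(0.8² + 0.6²) ≈ 1.0.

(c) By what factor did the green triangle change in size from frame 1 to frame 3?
0.7×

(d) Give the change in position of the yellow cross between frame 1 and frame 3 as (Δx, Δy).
(-5.1, 4.0)

The yellow cross was at (5.9, 0.6) in frame 1 and (0.8, 4.6) in frame 3.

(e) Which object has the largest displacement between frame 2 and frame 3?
the blue hexagon

(moved 3.8; next 3.4)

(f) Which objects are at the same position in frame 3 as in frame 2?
none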